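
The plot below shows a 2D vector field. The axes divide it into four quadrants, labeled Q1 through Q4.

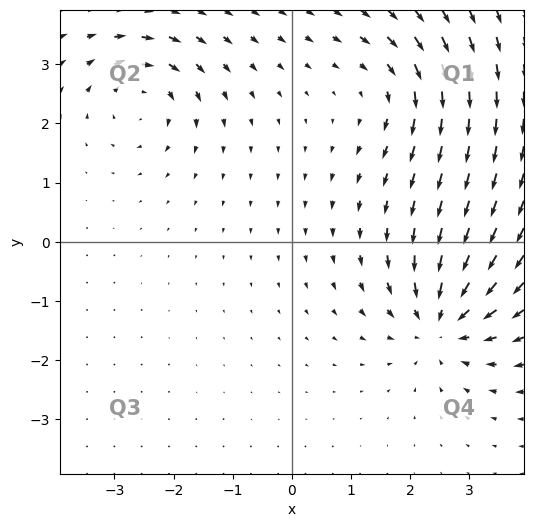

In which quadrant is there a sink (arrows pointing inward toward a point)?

Q4

The sink sits at approximately (2.5, -1.4), which lies in quadrant Q4. The divergence there is about -5, negative as expected for a sink.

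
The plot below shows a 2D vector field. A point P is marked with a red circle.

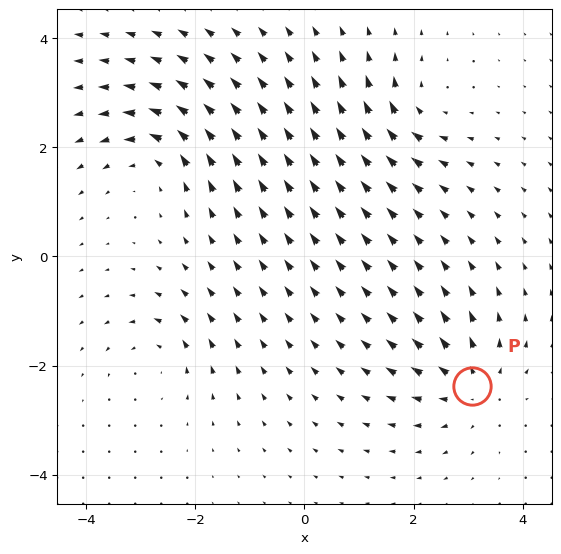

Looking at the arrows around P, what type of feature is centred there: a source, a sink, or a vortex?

At P (3.1, -2.4) the arrows spread outward. Divergence about +5, curl ≈0 — positive divergence with near-zero curl is a source.

source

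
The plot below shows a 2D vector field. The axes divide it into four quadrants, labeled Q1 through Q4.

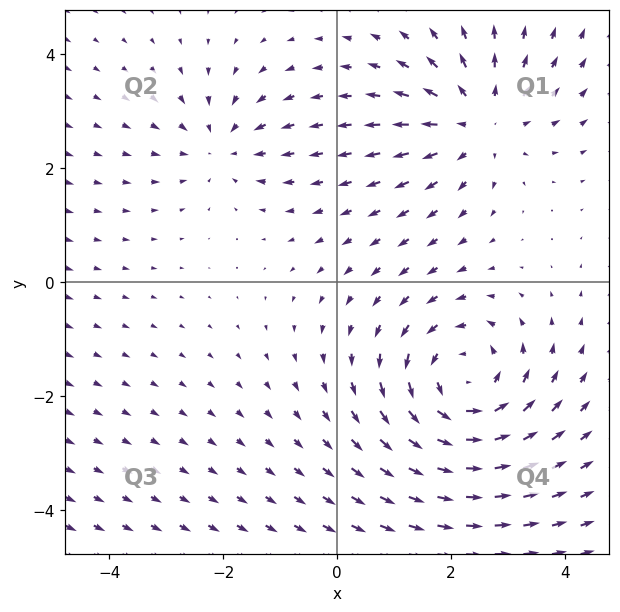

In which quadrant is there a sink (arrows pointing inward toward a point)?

Q2

The sink sits at approximately (-2.0, 2.4), which lies in quadrant Q2. The divergence there is about -3, negative as expected for a sink.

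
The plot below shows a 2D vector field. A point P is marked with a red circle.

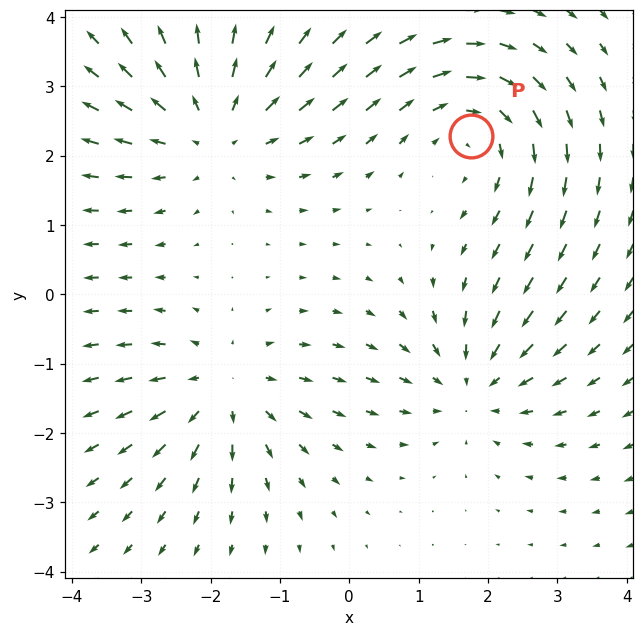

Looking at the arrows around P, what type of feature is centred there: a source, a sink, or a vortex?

vortex

At P (1.8, 2.3) the arrows circulate clockwise. Divergence ≈0, curl about -3 — near-zero divergence with nonzero curl is a vortex.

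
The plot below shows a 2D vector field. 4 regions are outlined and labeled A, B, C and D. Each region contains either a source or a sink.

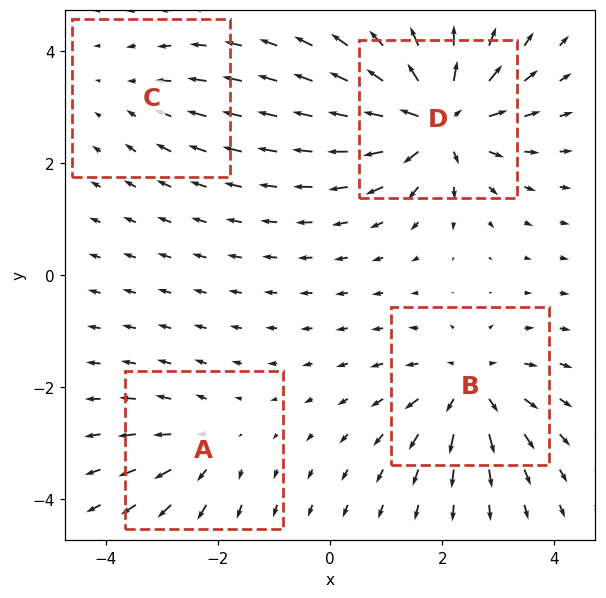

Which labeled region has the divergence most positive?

Divergence at each region's feature centre — A: about +4, B: about +6, C: about -2, D: about +9. Region D is most positive.

D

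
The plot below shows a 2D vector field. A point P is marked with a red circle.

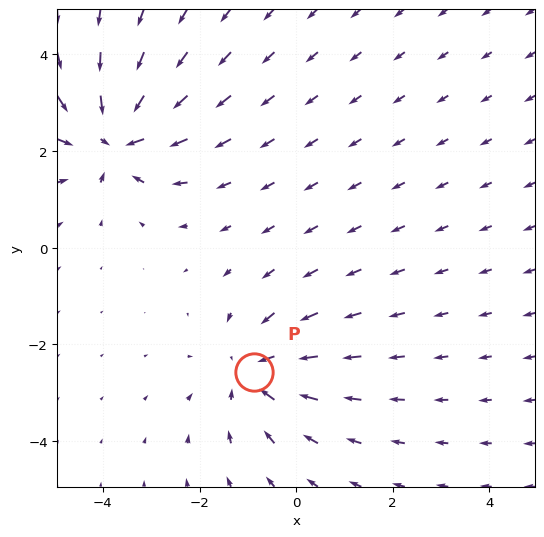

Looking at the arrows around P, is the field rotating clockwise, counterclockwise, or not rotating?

not rotating

Near P at (-0.9, -2.6) the arrows show no circulation. The curl there is ≈0.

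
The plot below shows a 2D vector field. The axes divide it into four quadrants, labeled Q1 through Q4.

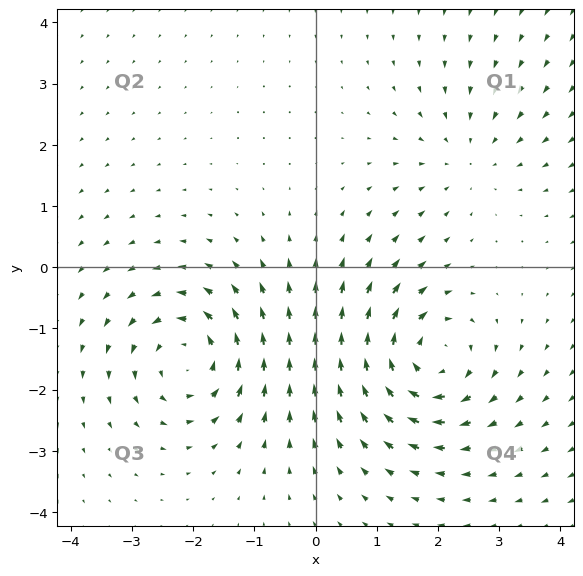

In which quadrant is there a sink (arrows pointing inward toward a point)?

The sink sits at approximately (2.5, 1.8), which lies in quadrant Q1. The divergence there is about -3, negative as expected for a sink.

Q1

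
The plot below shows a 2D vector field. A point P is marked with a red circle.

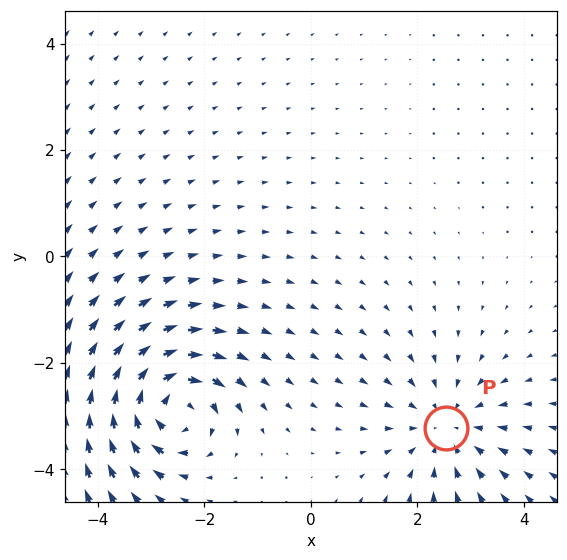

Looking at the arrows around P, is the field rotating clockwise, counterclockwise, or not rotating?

Near P at (2.5, -3.2) the arrows show no circulation. The curl there is ≈0.

not rotating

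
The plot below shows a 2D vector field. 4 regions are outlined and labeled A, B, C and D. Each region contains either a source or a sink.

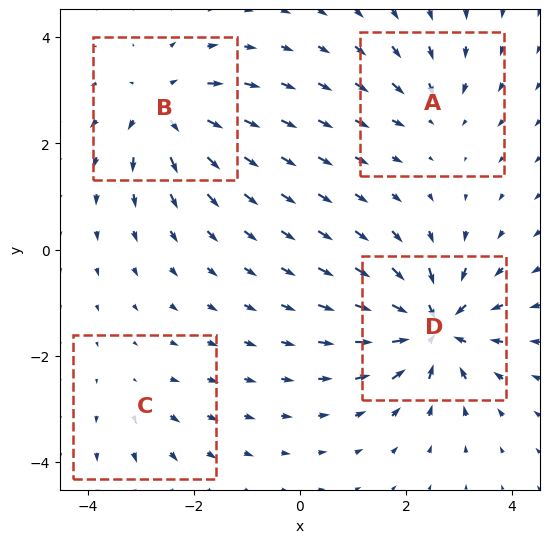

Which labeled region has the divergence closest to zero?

C

Divergence at each region's feature centre — A: about -4, B: about +6, C: about +2, D: about -9. Region C is closest to zero.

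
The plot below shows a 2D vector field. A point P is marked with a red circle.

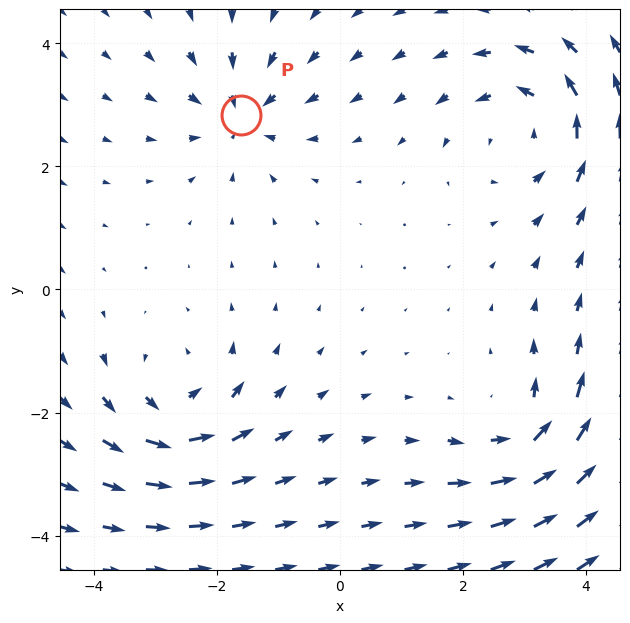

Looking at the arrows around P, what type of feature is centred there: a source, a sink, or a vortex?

sink

At P (-1.6, 2.8) the arrows converge inward. Divergence about -4, curl ≈0 — negative divergence with near-zero curl is a sink.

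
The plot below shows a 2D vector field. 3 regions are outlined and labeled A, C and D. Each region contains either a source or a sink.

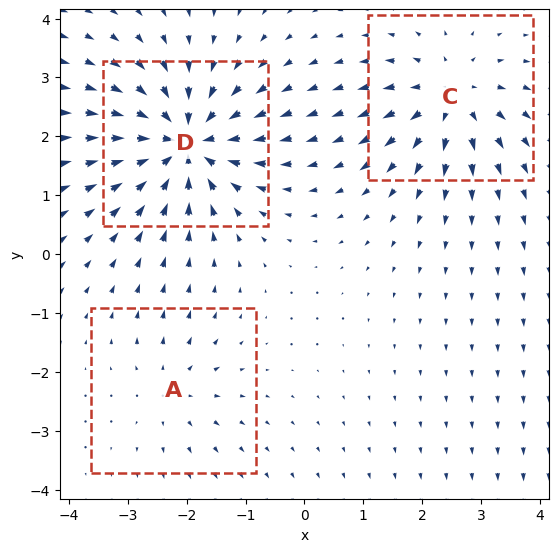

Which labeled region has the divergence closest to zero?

A

Divergence at each region's feature centre — A: about +2, C: about +4, D: about -6. Region A is closest to zero.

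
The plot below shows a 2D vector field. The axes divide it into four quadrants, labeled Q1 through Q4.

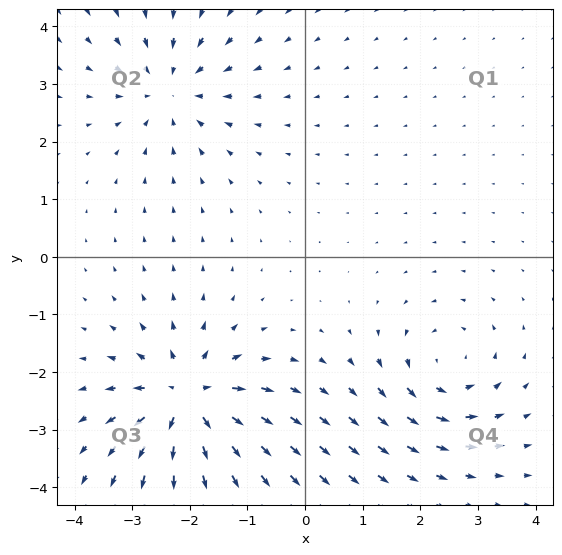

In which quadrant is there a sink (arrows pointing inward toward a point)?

The sink sits at approximately (-2.3, 2.9), which lies in quadrant Q2. The divergence there is about -4, negative as expected for a sink.

Q2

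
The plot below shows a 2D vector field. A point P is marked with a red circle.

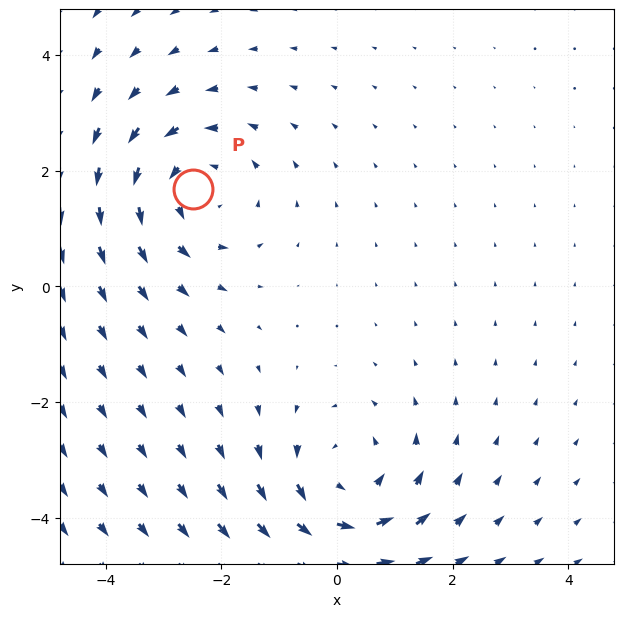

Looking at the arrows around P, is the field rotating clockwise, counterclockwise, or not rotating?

counterclockwise

Near P at (-2.5, 1.7) the arrows circulate counterclockwise. The curl (z-component) there is about +2; positive curl means counterclockwise rotation.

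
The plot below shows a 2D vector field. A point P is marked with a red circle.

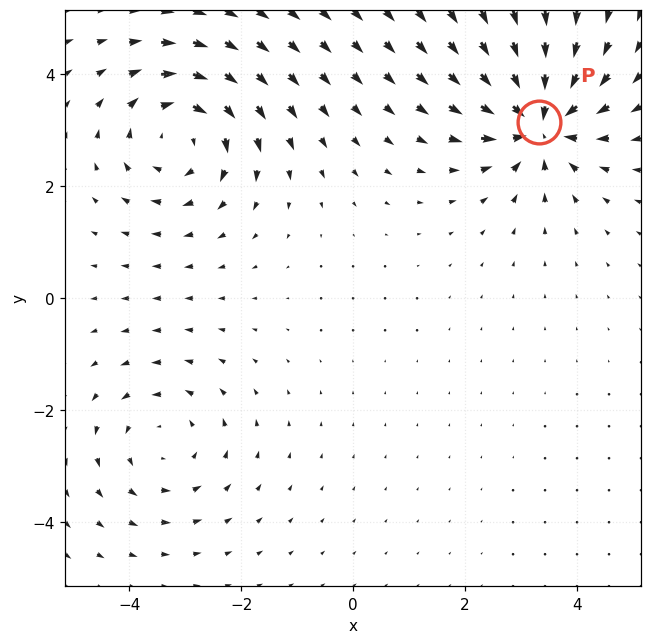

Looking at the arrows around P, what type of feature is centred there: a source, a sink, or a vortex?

sink

At P (3.3, 3.2) the arrows converge inward. Divergence about -7, curl ≈0 — negative divergence with near-zero curl is a sink.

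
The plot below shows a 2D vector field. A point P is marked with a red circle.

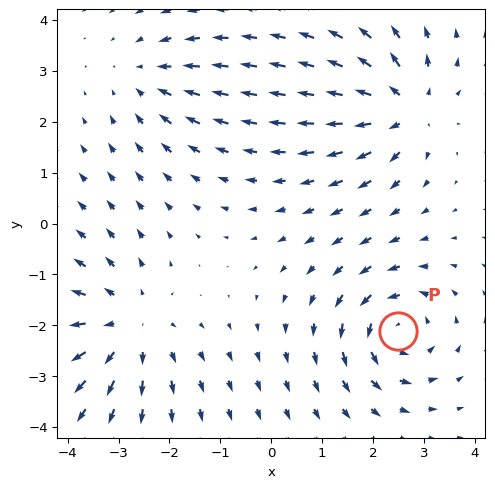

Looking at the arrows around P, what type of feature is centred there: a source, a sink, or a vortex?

At P (2.5, -2.1) the arrows circulate counterclockwise. Divergence ≈0, curl about +4 — near-zero divergence with nonzero curl is a vortex.

vortex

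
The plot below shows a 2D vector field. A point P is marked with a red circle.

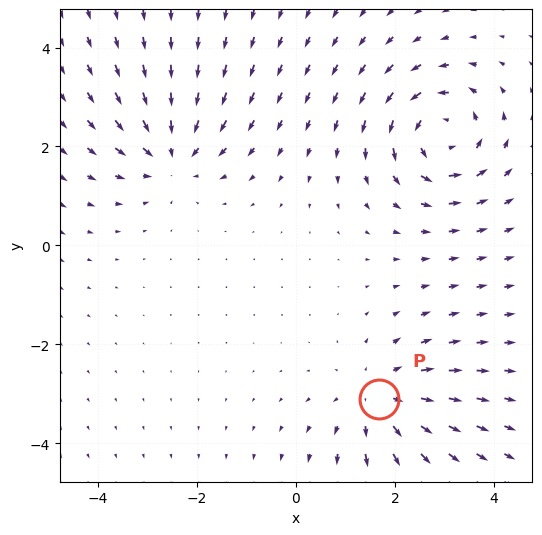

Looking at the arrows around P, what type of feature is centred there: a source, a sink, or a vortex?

source

At P (1.7, -3.1) the arrows spread outward. Divergence about +4, curl ≈0 — positive divergence with near-zero curl is a source.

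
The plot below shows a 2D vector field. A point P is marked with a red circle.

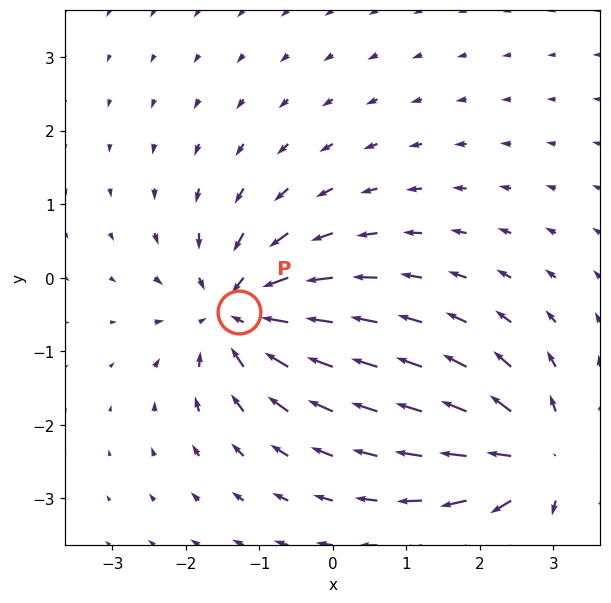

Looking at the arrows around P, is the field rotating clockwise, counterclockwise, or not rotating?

Near P at (-1.3, -0.5) the arrows show no circulation. The curl there is ≈0.

not rotating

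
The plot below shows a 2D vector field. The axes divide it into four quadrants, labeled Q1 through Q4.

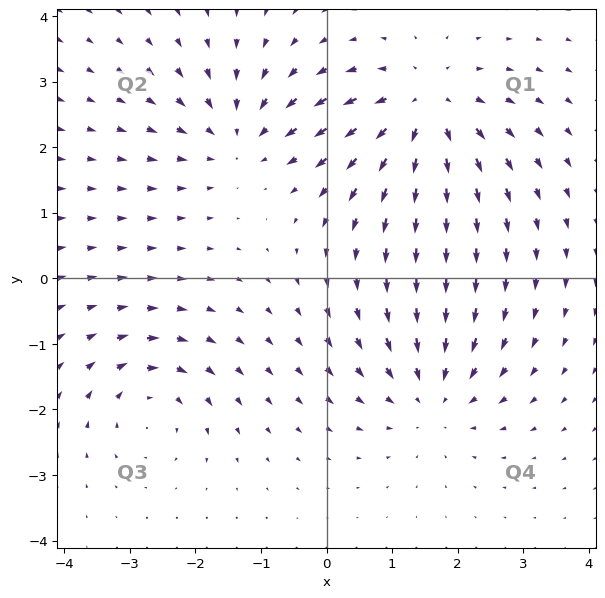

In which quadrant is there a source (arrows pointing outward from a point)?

Q1

The source sits at approximately (1.5, 2.6), which lies in quadrant Q1. The divergence there is about +4, positive as expected for a source.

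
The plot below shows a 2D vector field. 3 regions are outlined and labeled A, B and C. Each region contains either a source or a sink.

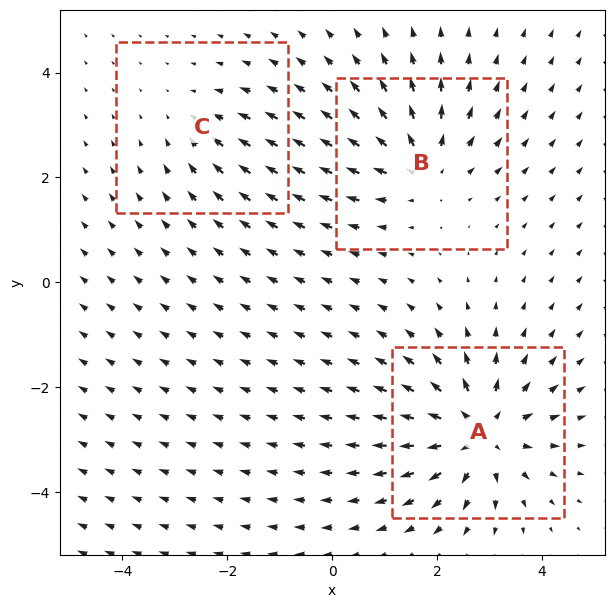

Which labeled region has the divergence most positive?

A

Divergence at each region's feature centre — A: about +5, B: about +4, C: about -2. Region A is most positive.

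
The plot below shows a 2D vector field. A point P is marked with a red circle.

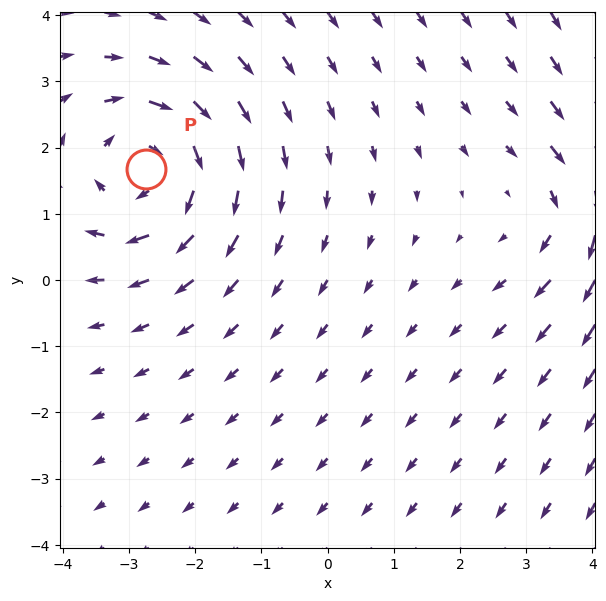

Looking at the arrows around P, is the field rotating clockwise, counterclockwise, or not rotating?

clockwise

Near P at (-2.7, 1.7) the arrows circulate clockwise. The curl (z-component) there is about -4; negative curl means clockwise rotation.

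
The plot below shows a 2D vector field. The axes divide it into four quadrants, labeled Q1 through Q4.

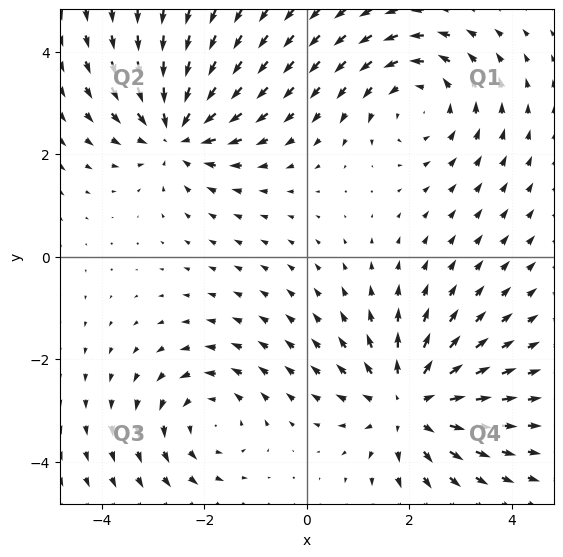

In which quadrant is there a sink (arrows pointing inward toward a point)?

The sink sits at approximately (-2.5, 2.4), which lies in quadrant Q2. The divergence there is about -5, negative as expected for a sink.

Q2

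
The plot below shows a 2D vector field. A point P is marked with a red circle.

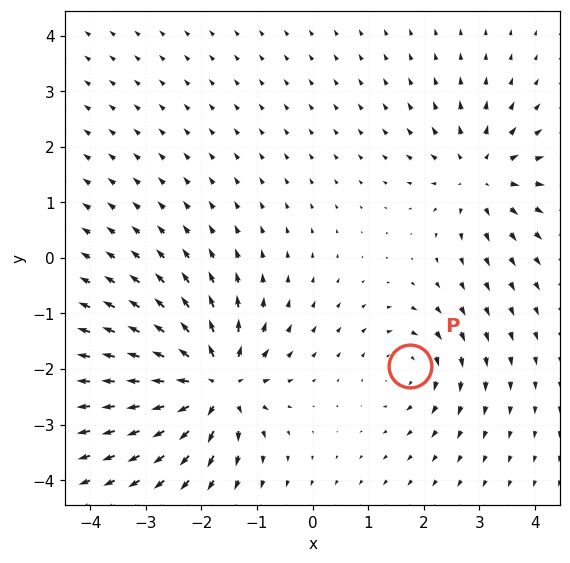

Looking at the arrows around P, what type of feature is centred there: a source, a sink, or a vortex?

At P (1.8, -1.9) the arrows circulate clockwise. Divergence ≈0, curl about -4 — near-zero divergence with nonzero curl is a vortex.

vortex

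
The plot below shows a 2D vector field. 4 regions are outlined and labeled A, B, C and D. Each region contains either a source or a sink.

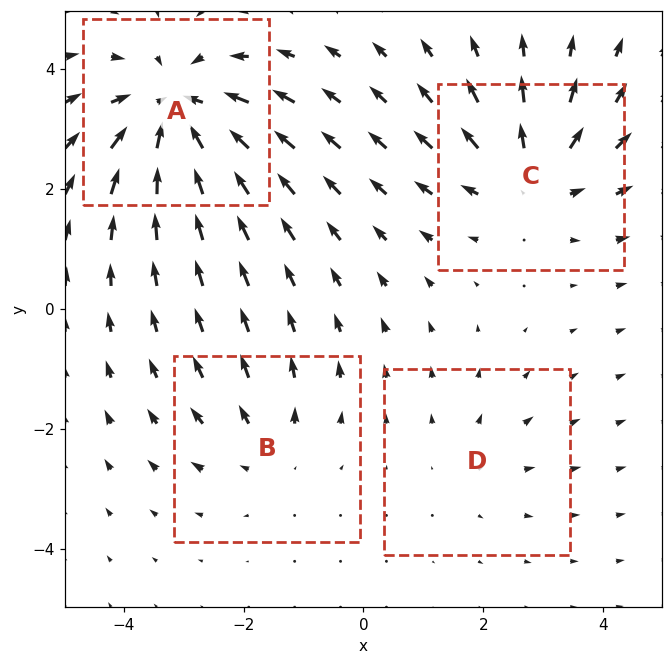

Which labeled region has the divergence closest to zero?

Divergence at each region's feature centre — A: about -6, B: about +3, C: about +5, D: about +2. Region D is closest to zero.

D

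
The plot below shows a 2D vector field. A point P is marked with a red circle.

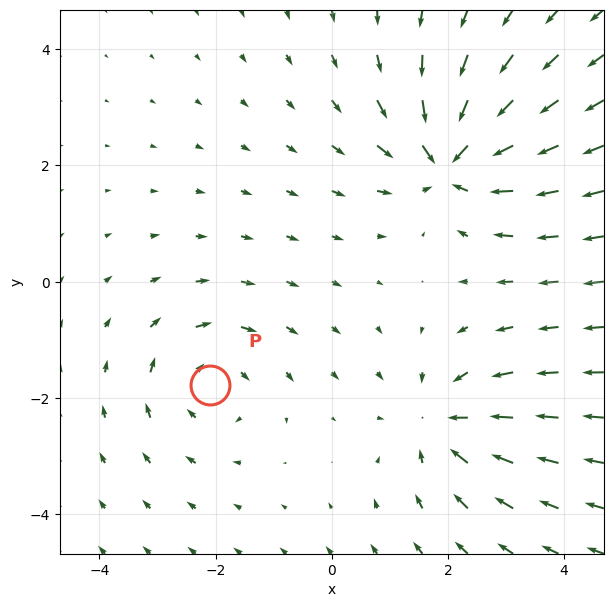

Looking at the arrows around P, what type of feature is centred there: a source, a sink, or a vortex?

At P (-2.1, -1.8) the arrows circulate clockwise. Divergence ≈0, curl about -4 — near-zero divergence with nonzero curl is a vortex.

vortex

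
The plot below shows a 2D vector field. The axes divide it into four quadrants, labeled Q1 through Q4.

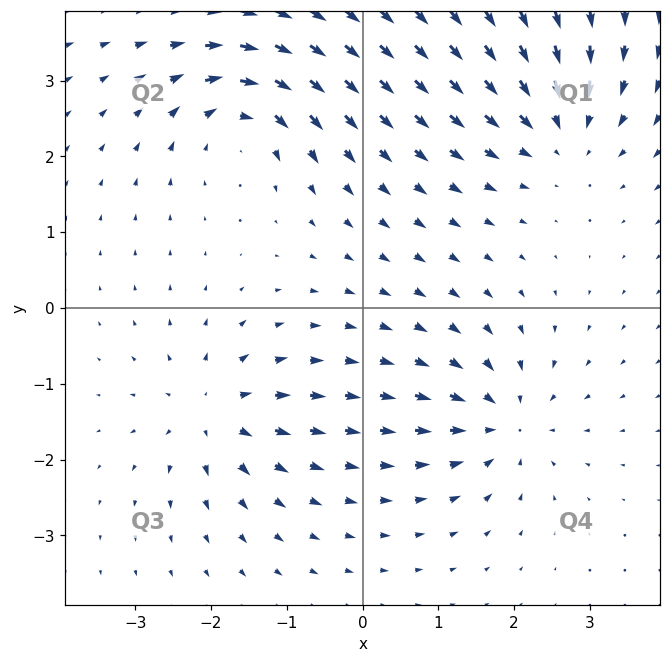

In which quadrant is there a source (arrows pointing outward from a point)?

The source sits at approximately (-2.0, -1.4), which lies in quadrant Q3. The divergence there is about +5, positive as expected for a source.

Q3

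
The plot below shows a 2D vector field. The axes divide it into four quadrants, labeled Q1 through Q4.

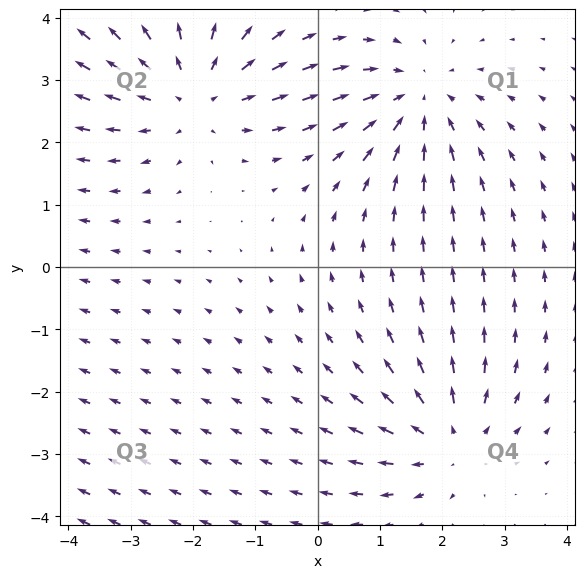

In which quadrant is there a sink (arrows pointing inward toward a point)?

Q1

The sink sits at approximately (1.6, 2.7), which lies in quadrant Q1. The divergence there is about -3, negative as expected for a sink.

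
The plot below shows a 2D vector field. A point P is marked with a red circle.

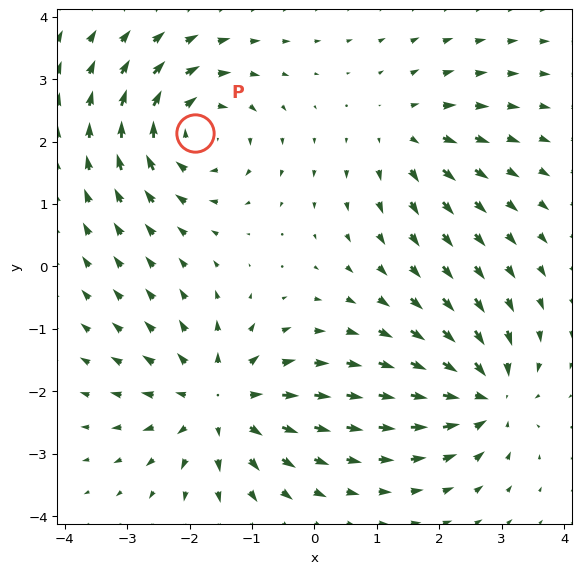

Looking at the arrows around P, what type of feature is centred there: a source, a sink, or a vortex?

At P (-1.9, 2.1) the arrows circulate clockwise. Divergence ≈0, curl about -5 — near-zero divergence with nonzero curl is a vortex.

vortex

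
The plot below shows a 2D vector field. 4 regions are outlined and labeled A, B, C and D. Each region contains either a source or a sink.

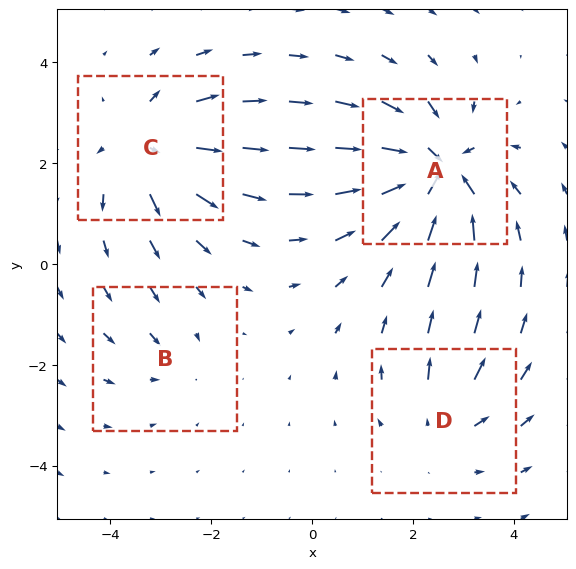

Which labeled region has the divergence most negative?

A

Divergence at each region's feature centre — A: about -7, B: about -2, C: about +5, D: about +3. Region A is most negative.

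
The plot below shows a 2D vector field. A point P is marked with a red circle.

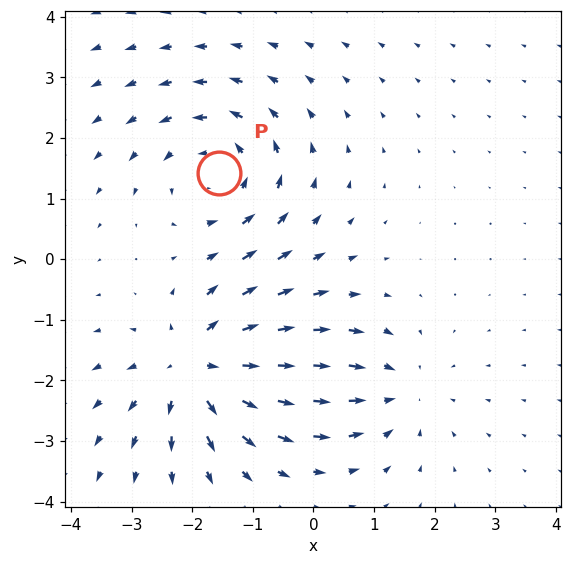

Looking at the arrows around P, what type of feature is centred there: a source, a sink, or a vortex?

At P (-1.6, 1.4) the arrows circulate counterclockwise. Divergence ≈0, curl about +4 — near-zero divergence with nonzero curl is a vortex.

vortex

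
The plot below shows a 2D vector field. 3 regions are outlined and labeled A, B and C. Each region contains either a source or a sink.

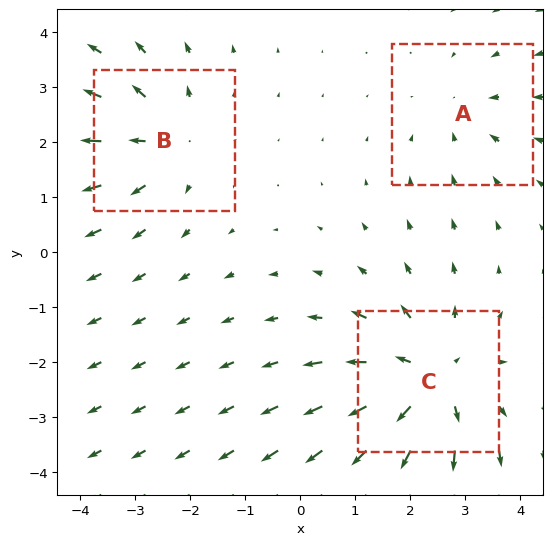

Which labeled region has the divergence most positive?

Divergence at each region's feature centre — A: about -2, B: about +3, C: about +4. Region C is most positive.

C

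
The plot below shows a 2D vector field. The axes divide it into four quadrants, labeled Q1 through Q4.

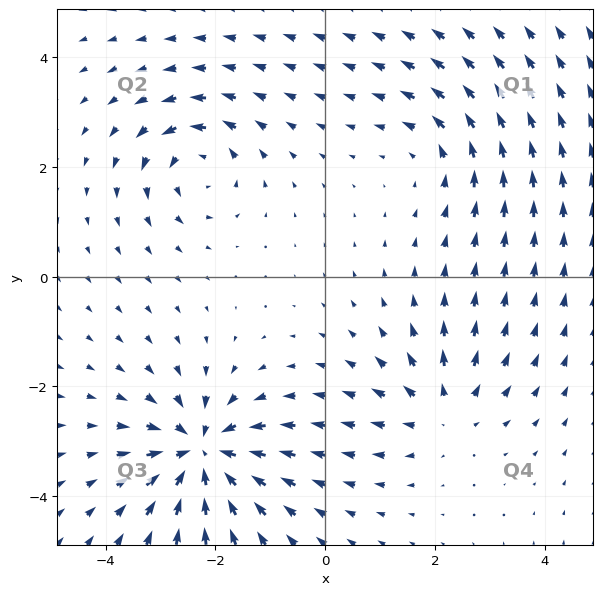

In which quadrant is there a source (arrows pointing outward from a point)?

Q4

The source sits at approximately (2.2, -2.4), which lies in quadrant Q4. The divergence there is about +3, positive as expected for a source.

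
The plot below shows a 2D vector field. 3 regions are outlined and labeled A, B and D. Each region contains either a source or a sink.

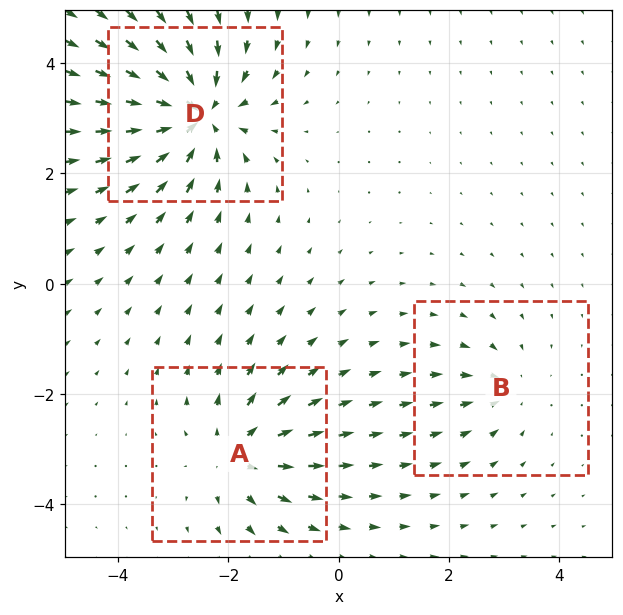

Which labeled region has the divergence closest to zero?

B

Divergence at each region's feature centre — A: about +4, B: about -2, D: about -6. Region B is closest to zero.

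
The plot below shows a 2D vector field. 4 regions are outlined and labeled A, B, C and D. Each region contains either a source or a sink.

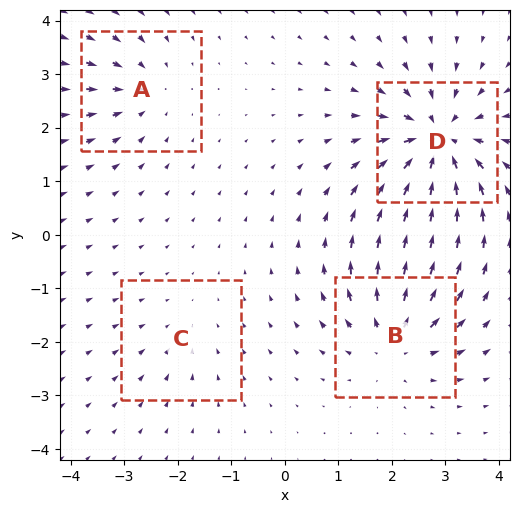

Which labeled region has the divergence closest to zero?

Divergence at each region's feature centre — A: about -4, B: about +5, C: about -2, D: about -8. Region C is closest to zero.

C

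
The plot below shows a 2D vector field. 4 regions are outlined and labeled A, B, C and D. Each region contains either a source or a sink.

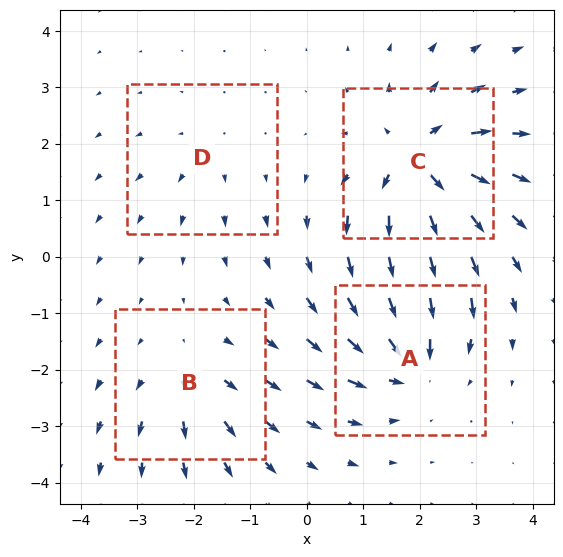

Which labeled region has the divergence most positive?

C

Divergence at each region's feature centre — A: about -6, B: about +4, C: about +8, D: about +2. Region C is most positive.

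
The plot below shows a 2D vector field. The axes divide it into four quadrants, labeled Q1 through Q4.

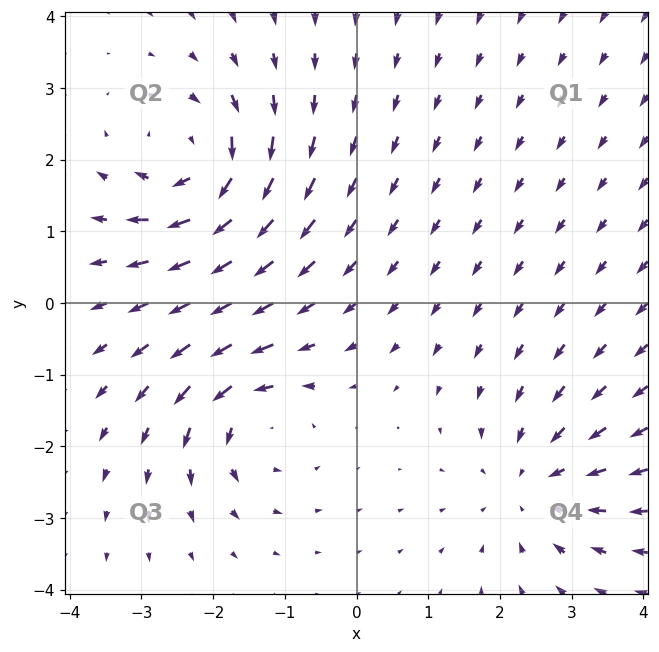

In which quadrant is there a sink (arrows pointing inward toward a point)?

Q4

The sink sits at approximately (2.5, -2.5), which lies in quadrant Q4. The divergence there is about -3, negative as expected for a sink.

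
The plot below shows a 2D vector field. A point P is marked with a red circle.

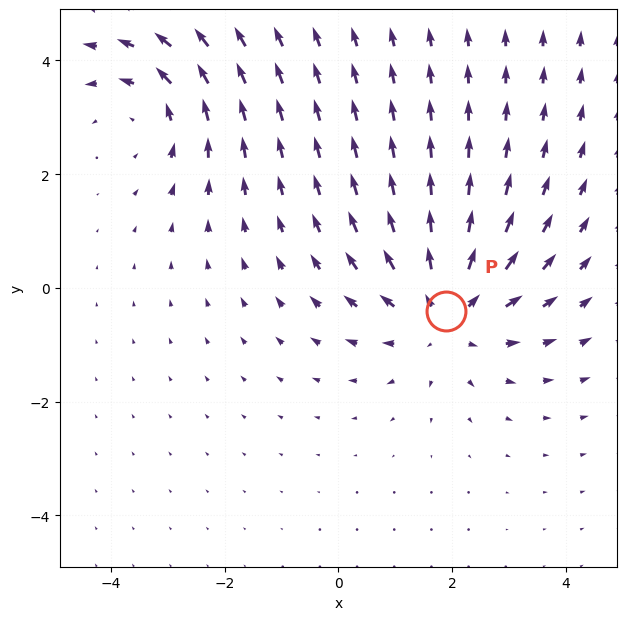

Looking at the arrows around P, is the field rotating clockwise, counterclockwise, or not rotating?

Near P at (1.9, -0.4) the arrows show no circulation. The curl there is ≈0.

not rotating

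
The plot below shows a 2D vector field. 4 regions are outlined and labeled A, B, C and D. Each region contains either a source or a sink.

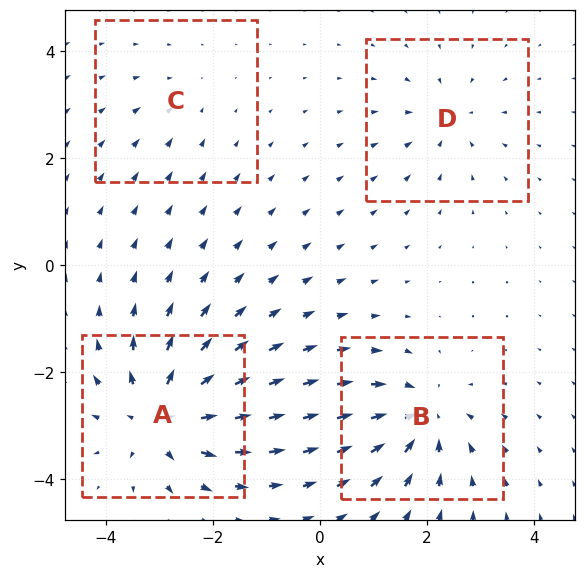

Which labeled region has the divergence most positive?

A

Divergence at each region's feature centre — A: about +7, B: about -6, C: about -2, D: about -4. Region A is most positive.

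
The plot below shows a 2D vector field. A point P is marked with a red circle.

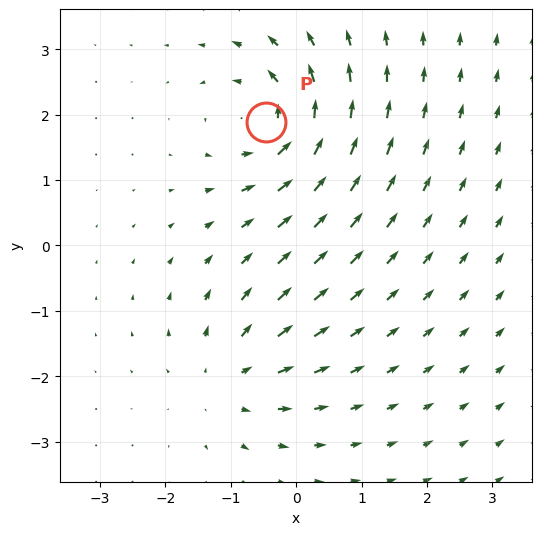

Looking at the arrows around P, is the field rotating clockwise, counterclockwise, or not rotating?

Near P at (-0.5, 1.9) the arrows circulate counterclockwise. The curl (z-component) there is about +6; positive curl means counterclockwise rotation.

counterclockwise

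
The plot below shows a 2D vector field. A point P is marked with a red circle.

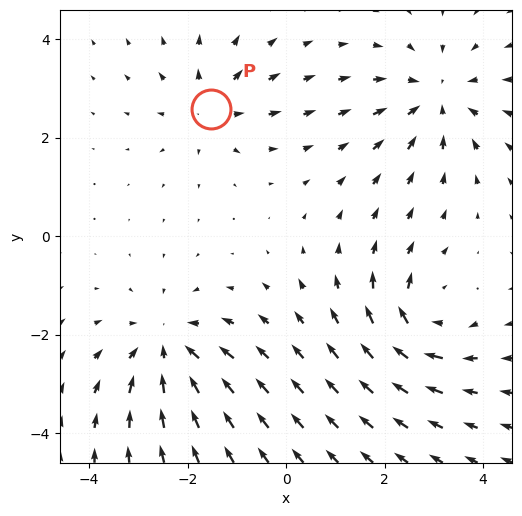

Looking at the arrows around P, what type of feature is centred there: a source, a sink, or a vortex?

source

At P (-1.5, 2.6) the arrows spread outward. Divergence about +4, curl ≈0 — positive divergence with near-zero curl is a source.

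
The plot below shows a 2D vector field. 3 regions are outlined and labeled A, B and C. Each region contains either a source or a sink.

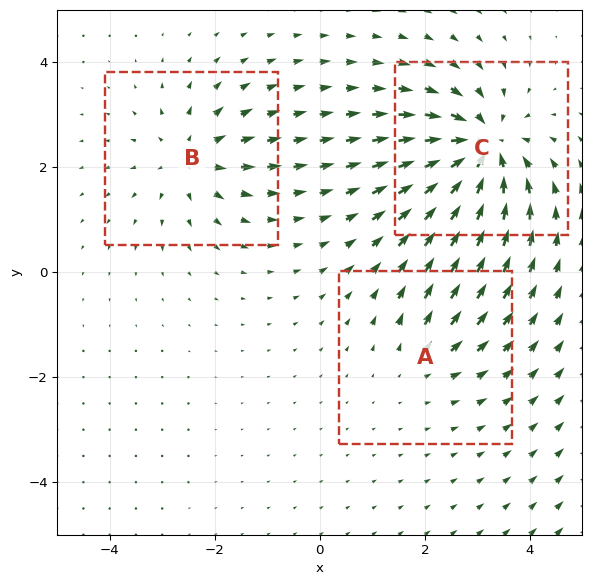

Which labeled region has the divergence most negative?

C

Divergence at each region's feature centre — A: about +2, B: about +4, C: about -6. Region C is most negative.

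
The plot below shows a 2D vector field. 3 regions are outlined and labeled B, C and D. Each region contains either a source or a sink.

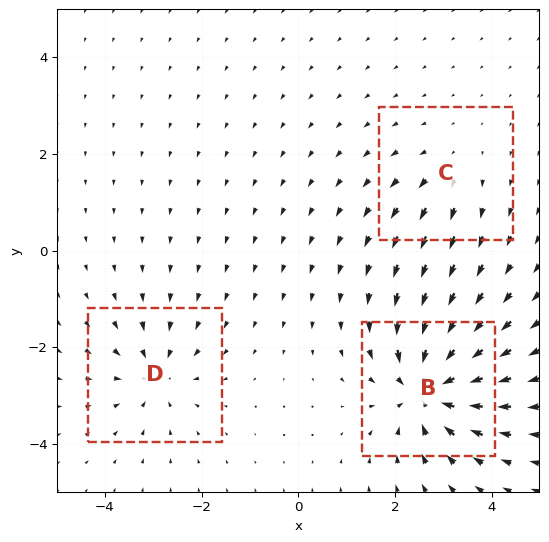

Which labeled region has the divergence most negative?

B

Divergence at each region's feature centre — B: about -6, C: about +2, D: about -4. Region B is most negative.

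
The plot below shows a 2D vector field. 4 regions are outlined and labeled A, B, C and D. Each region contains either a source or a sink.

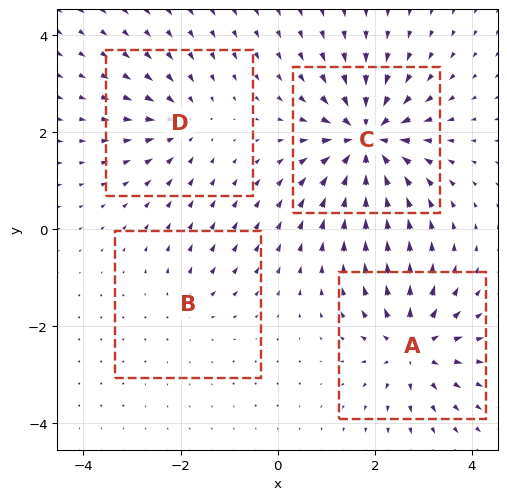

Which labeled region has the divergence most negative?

C

Divergence at each region's feature centre — A: about +6, B: about +2, C: about -8, D: about -4. Region C is most negative.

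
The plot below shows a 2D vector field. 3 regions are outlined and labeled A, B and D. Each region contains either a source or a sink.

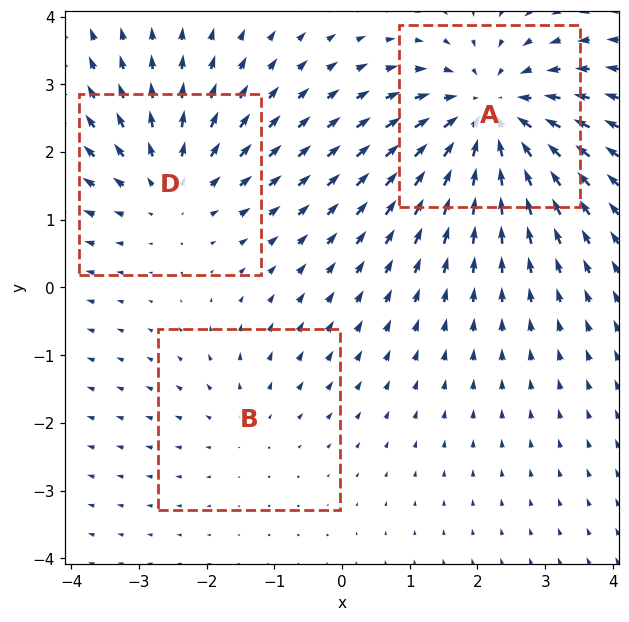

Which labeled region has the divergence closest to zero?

Divergence at each region's feature centre — A: about -5, B: about +2, D: about +3. Region B is closest to zero.

B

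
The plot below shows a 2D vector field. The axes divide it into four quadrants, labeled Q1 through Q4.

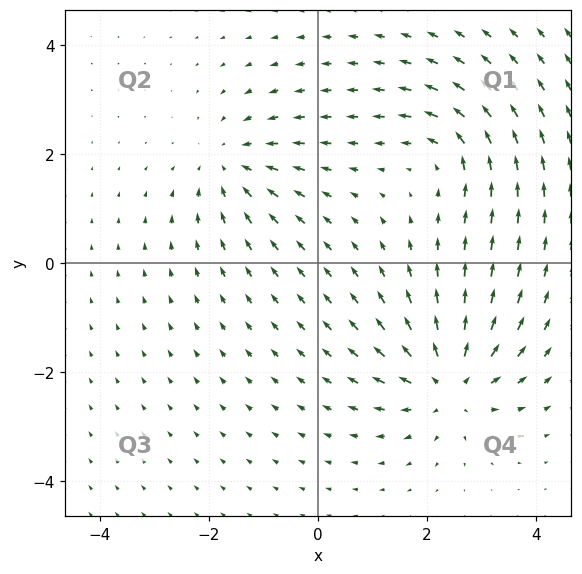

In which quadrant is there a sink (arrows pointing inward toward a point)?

Q2

The sink sits at approximately (-1.6, 1.8), which lies in quadrant Q2. The divergence there is about -3, negative as expected for a sink.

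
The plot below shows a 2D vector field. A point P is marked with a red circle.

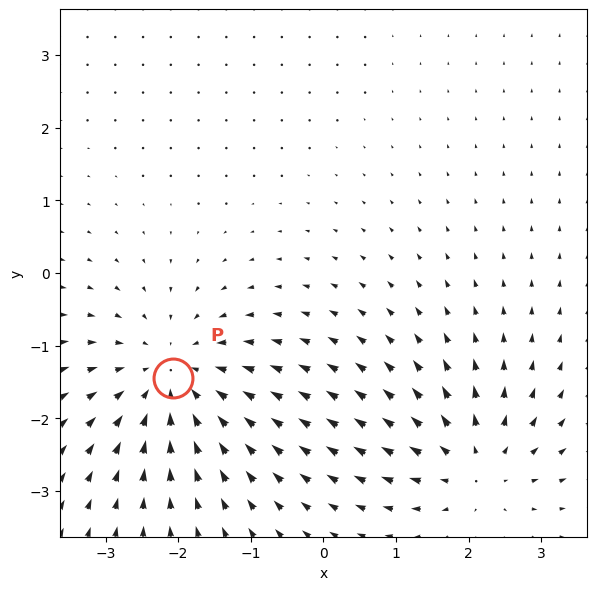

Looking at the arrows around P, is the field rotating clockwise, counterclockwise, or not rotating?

Near P at (-2.1, -1.4) the arrows show no circulation. The curl there is ≈0.

not rotating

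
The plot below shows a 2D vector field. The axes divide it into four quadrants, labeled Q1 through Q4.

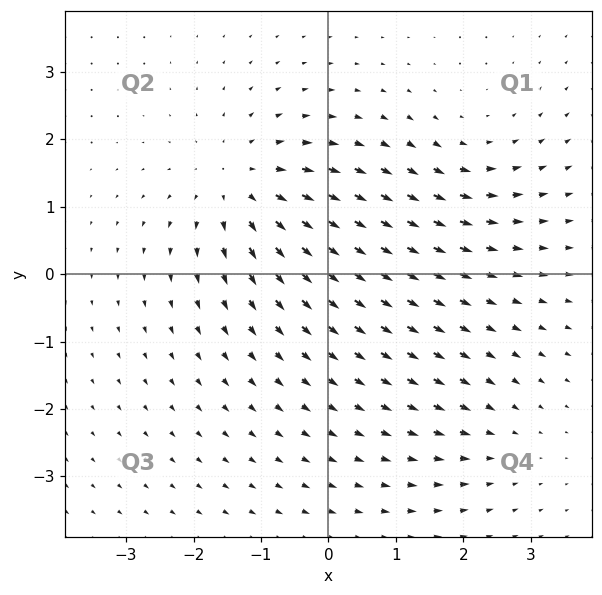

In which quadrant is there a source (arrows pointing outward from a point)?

Q2

The source sits at approximately (-1.3, 1.3), which lies in quadrant Q2. The divergence there is about +5, positive as expected for a source.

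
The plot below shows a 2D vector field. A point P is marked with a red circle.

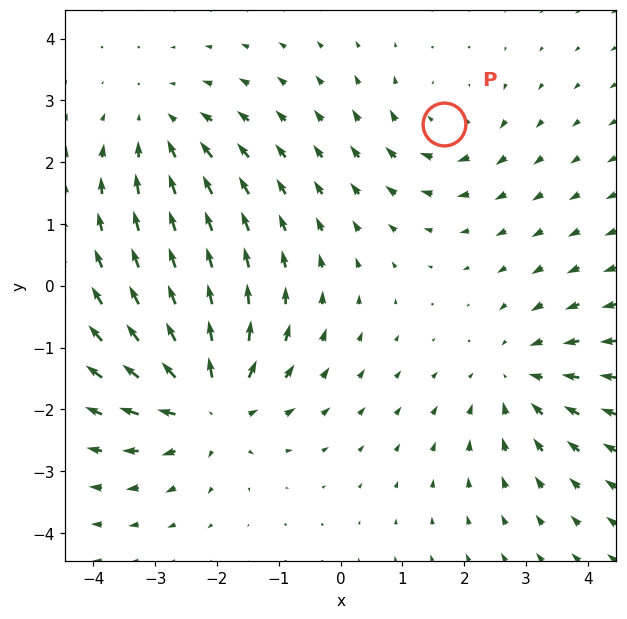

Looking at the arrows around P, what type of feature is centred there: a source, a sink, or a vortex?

vortex

At P (1.7, 2.6) the arrows circulate clockwise. Divergence ≈0, curl about -3 — near-zero divergence with nonzero curl is a vortex.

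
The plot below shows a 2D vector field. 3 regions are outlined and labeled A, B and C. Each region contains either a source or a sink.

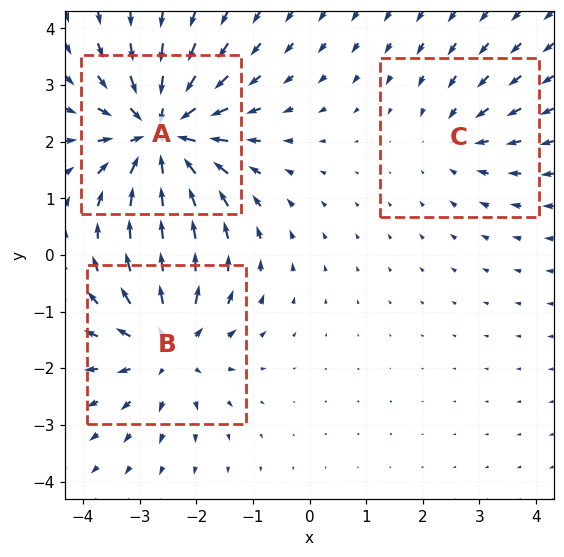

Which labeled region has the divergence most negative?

Divergence at each region's feature centre — A: about -5, B: about +4, C: about -2. Region A is most negative.

A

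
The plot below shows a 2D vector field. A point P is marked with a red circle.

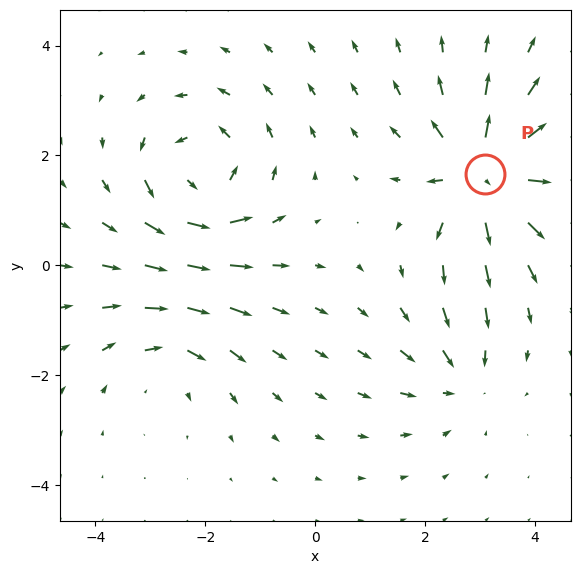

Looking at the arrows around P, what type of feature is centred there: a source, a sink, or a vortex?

source

At P (3.1, 1.7) the arrows spread outward. Divergence about +6, curl ≈0 — positive divergence with near-zero curl is a source.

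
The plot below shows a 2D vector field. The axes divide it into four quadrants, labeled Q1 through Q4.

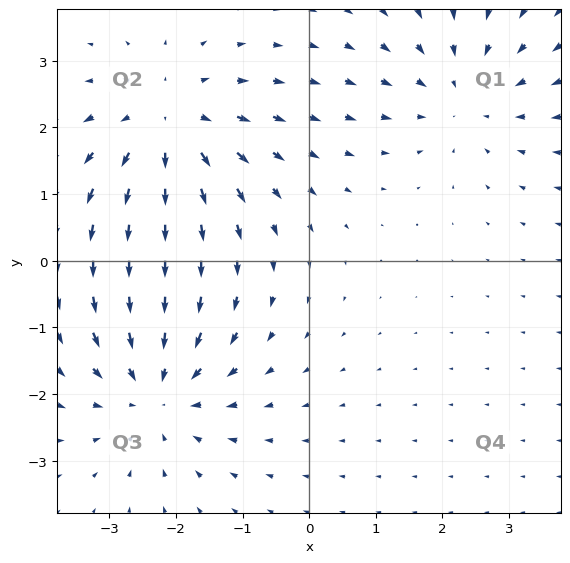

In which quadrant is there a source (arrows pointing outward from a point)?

Q2

The source sits at approximately (-2.1, 2.0), which lies in quadrant Q2. The divergence there is about +4, positive as expected for a source.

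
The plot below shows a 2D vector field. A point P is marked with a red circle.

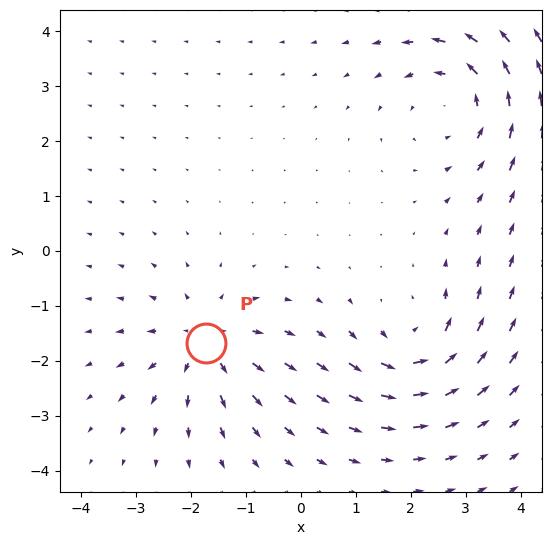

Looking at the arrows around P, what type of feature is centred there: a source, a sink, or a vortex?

At P (-1.7, -1.7) the arrows spread outward. Divergence about +4, curl ≈0 — positive divergence with near-zero curl is a source.

source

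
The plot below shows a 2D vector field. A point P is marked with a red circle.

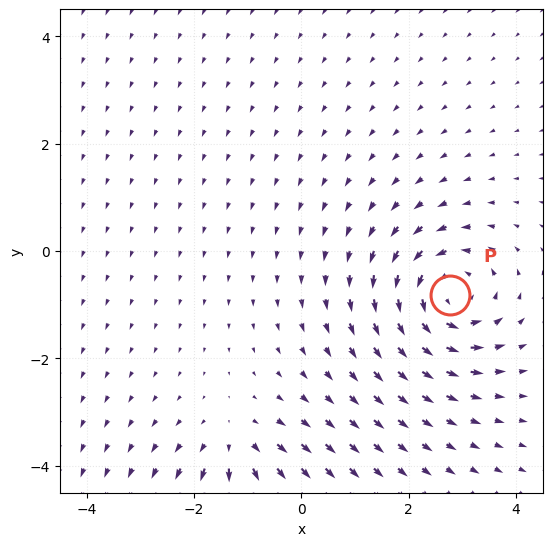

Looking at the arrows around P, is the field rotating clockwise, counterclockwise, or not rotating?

counterclockwise

Near P at (2.8, -0.8) the arrows circulate counterclockwise. The curl (z-component) there is about +6; positive curl means counterclockwise rotation.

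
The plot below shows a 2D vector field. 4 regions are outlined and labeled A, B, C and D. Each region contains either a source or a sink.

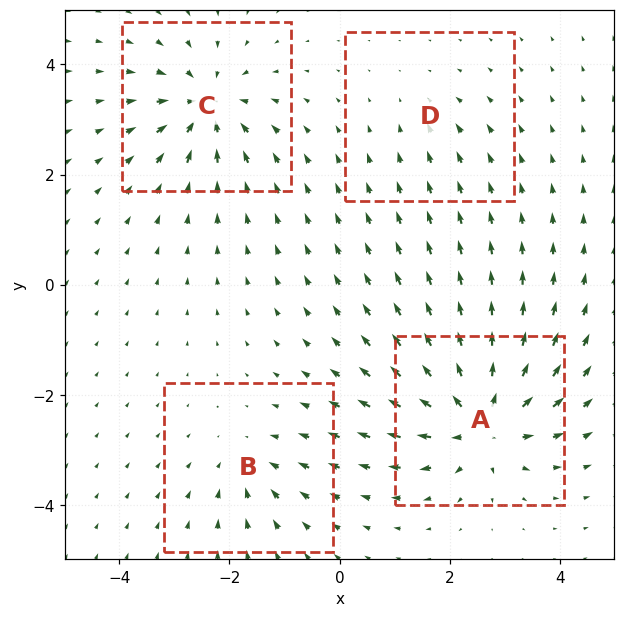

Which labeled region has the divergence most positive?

A

Divergence at each region's feature centre — A: about +8, B: about -4, C: about -6, D: about -2. Region A is most positive.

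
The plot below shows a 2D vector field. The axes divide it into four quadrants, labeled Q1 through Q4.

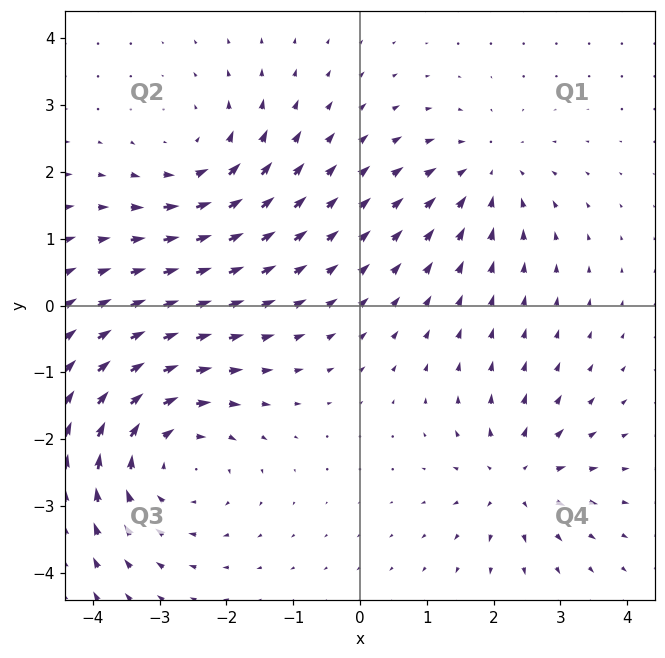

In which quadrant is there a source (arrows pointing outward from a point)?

The source sits at approximately (2.3, -2.6), which lies in quadrant Q4. The divergence there is about +4, positive as expected for a source.

Q4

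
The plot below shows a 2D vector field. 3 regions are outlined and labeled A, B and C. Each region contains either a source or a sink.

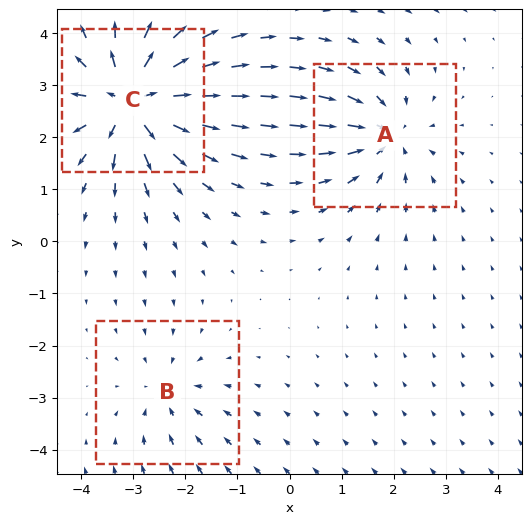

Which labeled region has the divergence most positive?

Divergence at each region's feature centre — A: about -4, B: about -3, C: about +6. Region C is most positive.

C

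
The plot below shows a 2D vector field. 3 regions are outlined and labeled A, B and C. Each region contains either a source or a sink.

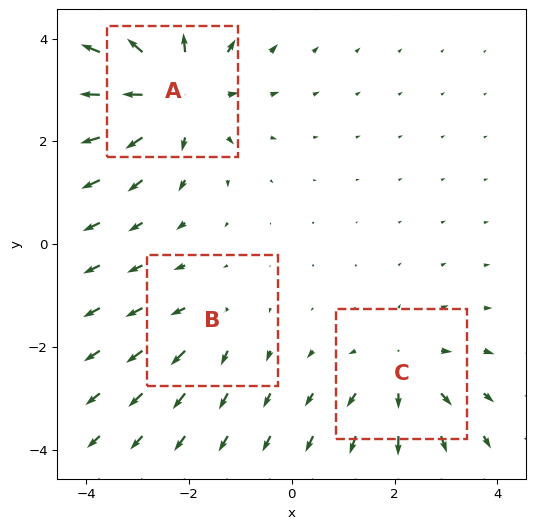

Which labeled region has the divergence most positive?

Divergence at each region's feature centre — A: about +5, B: about +2, C: about +3. Region A is most positive.

A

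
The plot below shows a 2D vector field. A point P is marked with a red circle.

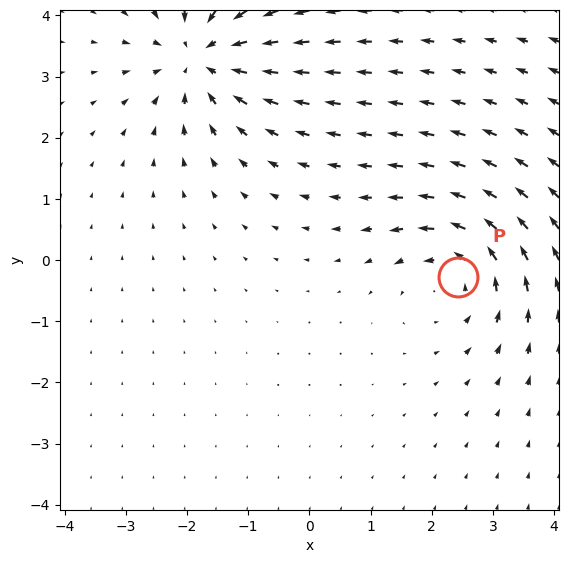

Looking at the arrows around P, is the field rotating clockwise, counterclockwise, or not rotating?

Near P at (2.4, -0.3) the arrows circulate counterclockwise. The curl (z-component) there is about +3; positive curl means counterclockwise rotation.

counterclockwise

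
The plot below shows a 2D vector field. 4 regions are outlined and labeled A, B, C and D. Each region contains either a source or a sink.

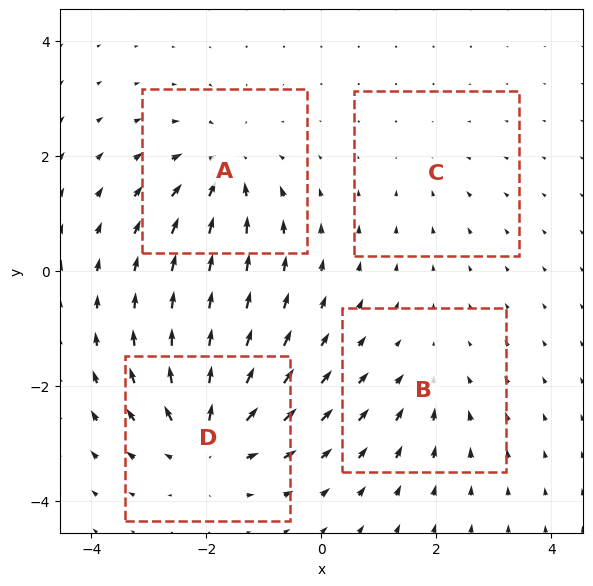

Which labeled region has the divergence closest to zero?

C

Divergence at each region's feature centre — A: about -6, B: about -3, C: about -2, D: about +7. Region C is closest to zero.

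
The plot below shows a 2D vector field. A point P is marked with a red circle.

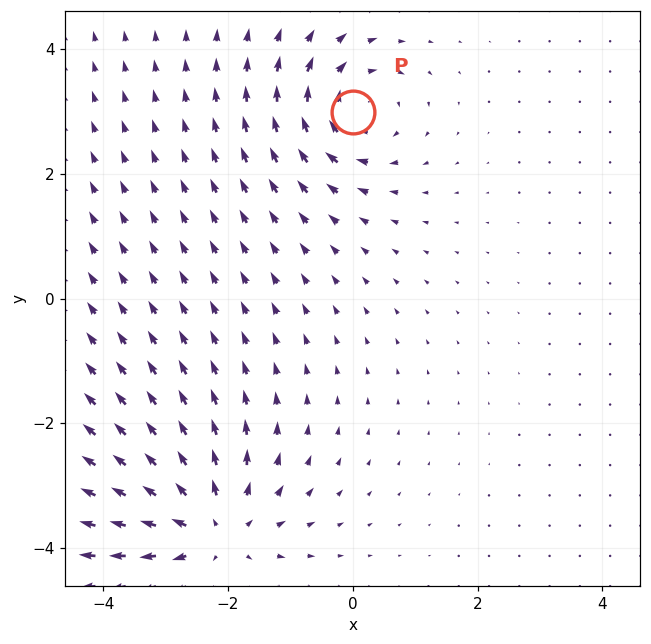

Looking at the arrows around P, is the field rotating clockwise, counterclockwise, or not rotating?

Near P at (-0.0, 3.0) the arrows circulate clockwise. The curl (z-component) there is about -4; negative curl means clockwise rotation.

clockwise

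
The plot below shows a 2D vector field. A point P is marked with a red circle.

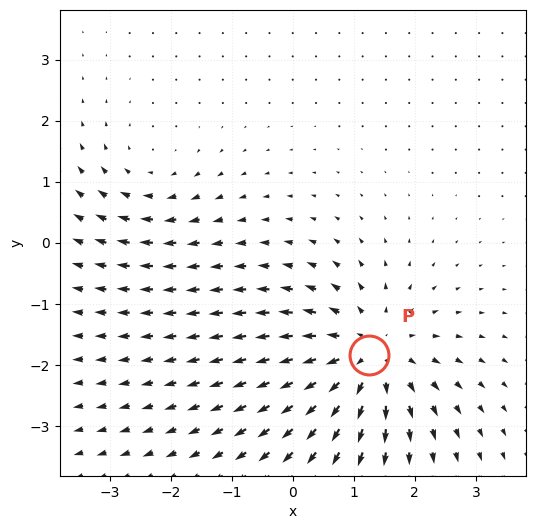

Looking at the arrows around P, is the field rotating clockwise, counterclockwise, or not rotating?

Near P at (1.2, -1.8) the arrows show no circulation. The curl there is ≈0.

not rotating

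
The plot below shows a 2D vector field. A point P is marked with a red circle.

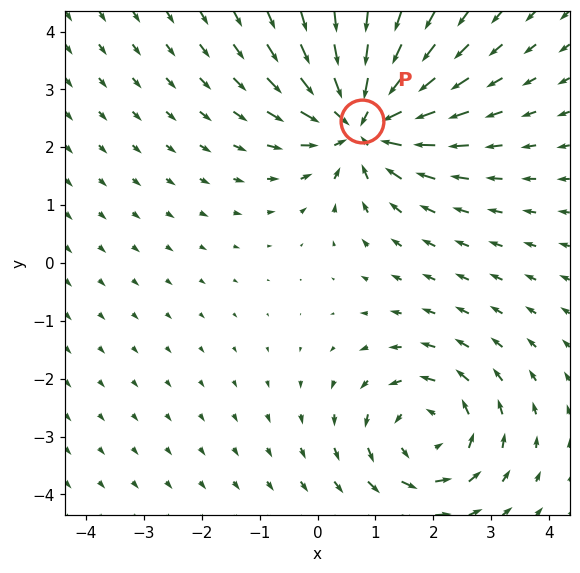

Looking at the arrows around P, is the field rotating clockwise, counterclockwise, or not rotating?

not rotating

Near P at (0.8, 2.4) the arrows show no circulation. The curl there is ≈0.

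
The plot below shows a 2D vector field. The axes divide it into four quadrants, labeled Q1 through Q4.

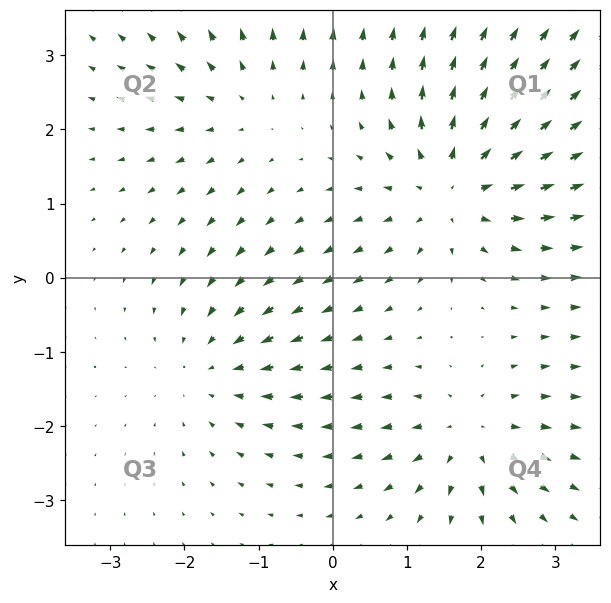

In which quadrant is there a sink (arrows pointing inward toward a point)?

The sink sits at approximately (-1.6, -1.2), which lies in quadrant Q3. The divergence there is about -3, negative as expected for a sink.

Q3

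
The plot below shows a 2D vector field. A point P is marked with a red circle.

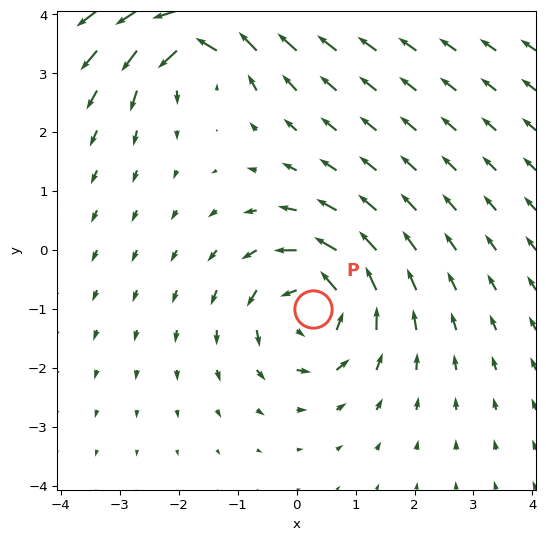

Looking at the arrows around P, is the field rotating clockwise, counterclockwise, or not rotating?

counterclockwise

Near P at (0.3, -1.0) the arrows circulate counterclockwise. The curl (z-component) there is about +6; positive curl means counterclockwise rotation.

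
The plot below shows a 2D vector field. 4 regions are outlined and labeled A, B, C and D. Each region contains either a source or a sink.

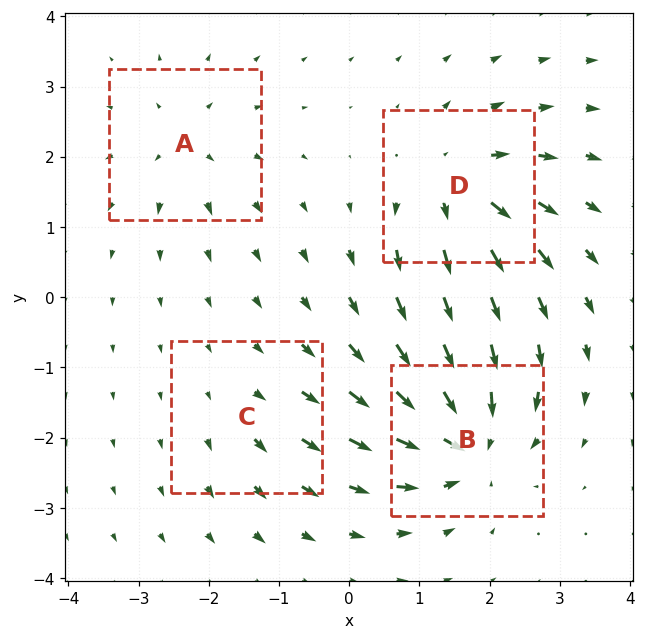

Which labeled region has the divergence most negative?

B

Divergence at each region's feature centre — A: about +4, B: about -8, C: about +2, D: about +7. Region B is most negative.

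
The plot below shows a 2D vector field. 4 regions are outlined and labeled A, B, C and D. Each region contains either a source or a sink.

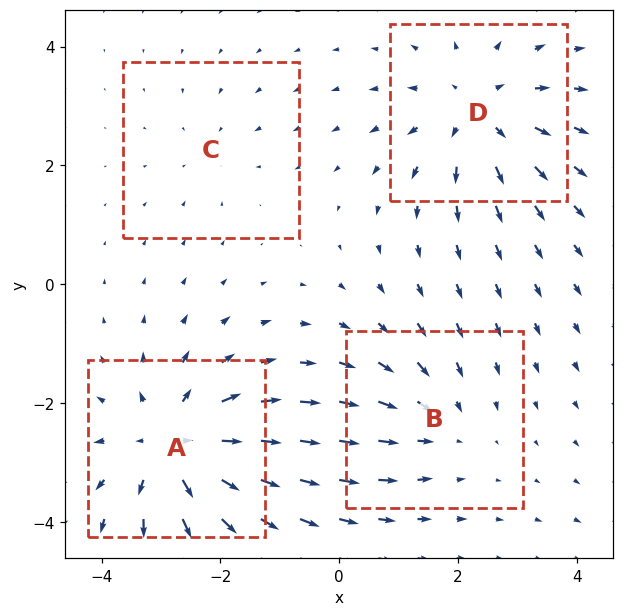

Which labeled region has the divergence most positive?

Divergence at each region's feature centre — A: about +6, B: about -3, C: about -2, D: about +4. Region A is most positive.

A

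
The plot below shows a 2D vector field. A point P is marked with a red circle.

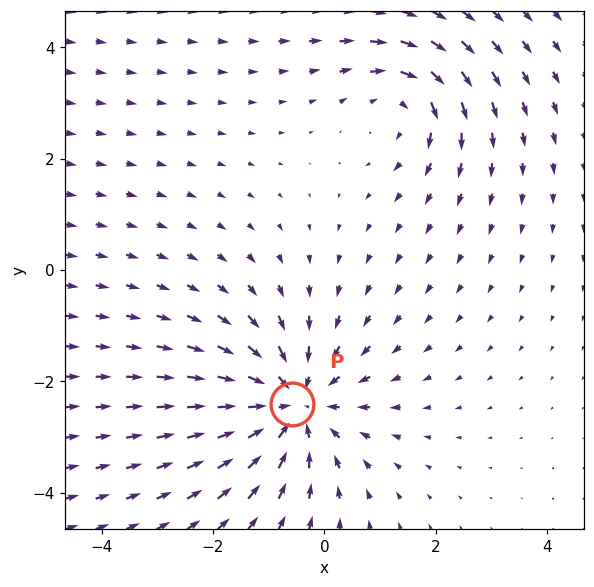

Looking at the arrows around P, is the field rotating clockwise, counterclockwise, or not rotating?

not rotating

Near P at (-0.6, -2.4) the arrows show no circulation. The curl there is ≈0.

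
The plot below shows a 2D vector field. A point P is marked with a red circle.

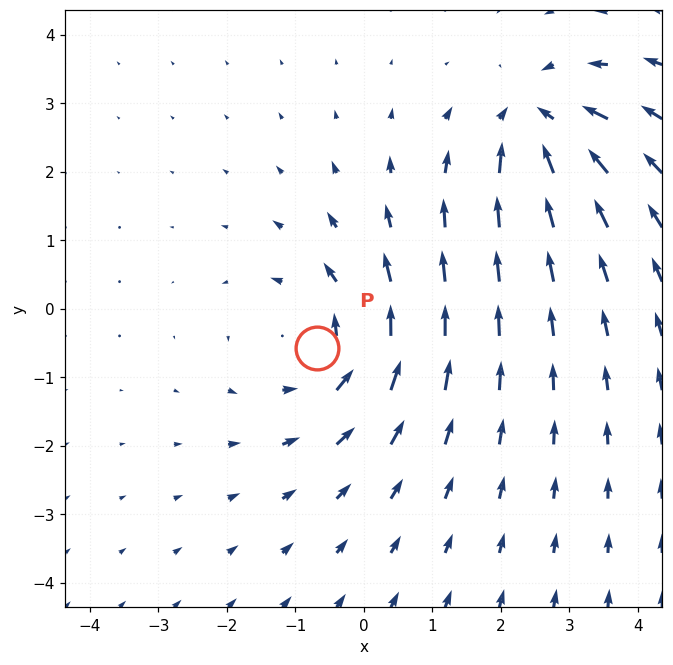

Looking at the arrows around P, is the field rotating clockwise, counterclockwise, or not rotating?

Near P at (-0.7, -0.6) the arrows circulate counterclockwise. The curl (z-component) there is about +4; positive curl means counterclockwise rotation.

counterclockwise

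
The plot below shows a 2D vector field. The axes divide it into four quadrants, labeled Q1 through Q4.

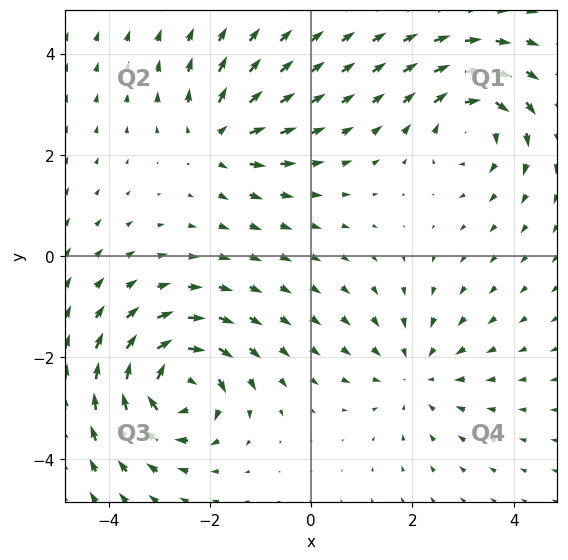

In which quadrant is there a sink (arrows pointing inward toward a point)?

Q4

The sink sits at approximately (2.1, -2.3), which lies in quadrant Q4. The divergence there is about -3, negative as expected for a sink.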